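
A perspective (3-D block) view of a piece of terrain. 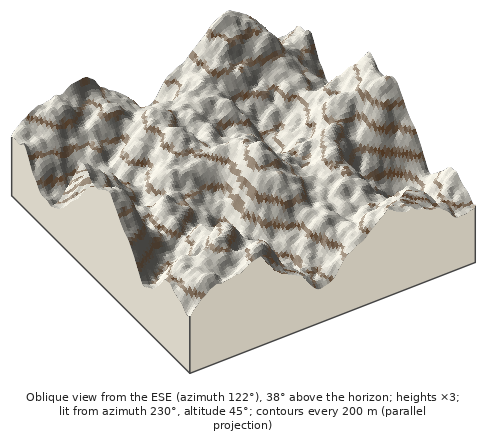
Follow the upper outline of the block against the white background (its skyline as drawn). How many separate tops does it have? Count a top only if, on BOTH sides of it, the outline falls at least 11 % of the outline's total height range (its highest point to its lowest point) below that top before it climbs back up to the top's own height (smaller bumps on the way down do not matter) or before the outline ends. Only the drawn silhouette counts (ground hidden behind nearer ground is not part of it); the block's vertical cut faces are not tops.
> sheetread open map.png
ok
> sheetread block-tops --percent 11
3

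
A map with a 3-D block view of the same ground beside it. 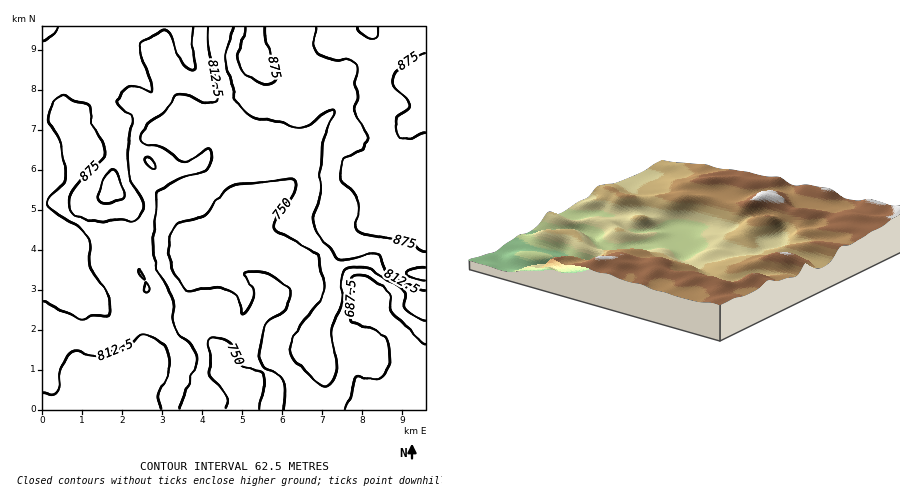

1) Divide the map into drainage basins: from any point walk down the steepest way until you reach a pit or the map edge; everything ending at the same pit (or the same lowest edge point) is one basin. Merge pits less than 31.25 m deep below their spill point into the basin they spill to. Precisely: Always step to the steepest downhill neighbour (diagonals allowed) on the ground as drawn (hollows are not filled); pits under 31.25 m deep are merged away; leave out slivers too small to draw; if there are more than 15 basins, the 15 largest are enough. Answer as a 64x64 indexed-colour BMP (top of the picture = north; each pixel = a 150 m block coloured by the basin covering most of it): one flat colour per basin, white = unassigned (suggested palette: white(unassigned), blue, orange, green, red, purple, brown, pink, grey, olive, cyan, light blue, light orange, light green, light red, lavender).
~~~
<image width="64" height="64" href="data:image/bmp;base64,Qk12CAAAAAAAAHYAAAAoAAAAQAAAAEAAAAABAAQAAAAAAAAIAAATCwAAEwsAABAAAAAAAAAA////ALR3HwAOf/8ALKAsACgn1gC9Z5QAS1aMAMJ34wB/f38AIr28AM++FwDox64AeLv/AIrfmACWmP8A1bDFACIiIiIiIiIiIiIiERERERERERERERERERERERERERERIiIiIiIiIiIiIiIREREREREREREREREREREREREREREiIiIiIiIiIiIiIhERERERERERERERERERERERERERESIiIiIiIiIiIiIiERERERERERERERERERERERERERERIiIiIiIiIiIiIiIhEREREREREREREREREREREREREREiIiIiIiIiIiIiIiERERERERERERERERERERERERERESIiIiIiIiIiIiIiIRERERERERERERERERERERERERERIiIiIiIiIiIiIiIiEREREREREREREREREREREREREREiIiIiIiIiIiIiIiIRERERERERERERERERERERERERESIiIiIiIiIiIiIiIhERERERERERERERERERERERERERIiIiIiIiIiIiIiIhEREREREREREREREREREREREREREiIiIiIiIiIiIiIhERERERERERERERERERERERERERESIiIiIiIiIiIiIhERERERERERERERERERERERERERERIiIiIiIiIiIiIhEREREREREREREREREREREREREREREiIiIiIiIiIiIhERERERERERERERERERERERERERERESIiIiIiIiIiIiERERERERERERERERERERERERERERERIiIiIiIhEiIiEREREREREREREREREREREREREREREREiIiIiIhEREiIRERERERERERERERERERERERERERERESIiIiIhERERIRERERERERERERERERERERERERERERERIiIiIhEREREREREREREREREREREREREREREREREREREiIiIhERERERERERERERERERERERERERERERERERERESIiIhERERERERERERERERERERERERERERERERERERERIiIiERERERERERERERERERERERERERERERERERERERESIiERERERERERERERERERERERERERERERERERERERERERERERERERERERERERERERERERERERERERERERERERERERERERERERERERERERERERERERERERERERERERERERERERERERERERERERERERERERERERERERERERERERERERERERERERERERERERERERERERERERERERERERERERERERERERERERERERERERERERERERERERERERERERERERERERERERERERERERERERERERERERERERERERERERERERERERERERERERERERERERERERERERERERERERERERERERERERERERERERERERERERERERERERERERERERERERERERERERERERERERERERERERERERERERERERERERERERERERERERERERERERERERERERERERERERERERERERERERERERERERERERERERERERERERERERERERERERERERERERERERERERERERERERERERERERERERERERERERERERERERERERERERERERERERERERERERERERERERERERERERERERERERERERERERERERERERERERERERERERERERERERERERERERERERERERERERERERERERERERERERERERERERERERERERERERERERERERERERERERERERERERERERERERERERERERERERERERERERERERERERERERERERERERERERERERERERERERERERERERERERERERERERERERERERERERERERERERERERERERERERERERERERERERERERERERERERERERERERERERERERERERERERERERERERERERERERERERERERERERERERERERERERERERERERERERERERERERERERERERERERERERERERERERERERERERERERERERERERERERERERERERERERERERERERERERERERERERERERERERERERERERERERERERERERERERERERERERERERERERERERERERERERERERERERERERERERERERERERERERERERERERERERERERERERERERERERERERERERERERERERERERERERERERERERERERERERERERERERERERERERERERERERERERERERERERERERERERERERERERERERERERERERERERERERERERERERERERERERERERERERERERERERERERERERERERERERERERERERERERERERERERERERERERERERERERERERERERERERERERERERERERERERERERERERERERERERERERERERERERERERERERERERERERERERERERERERERERERERERERERERERERERERERERERERERERERERERERERERERERERERERERERERERERERERERERERERERERERERERERERERERERERERERERERERERERERERERERERERERERERERERERERERERERERERERERERERERERERERERERERERERERERERERERERERERERERERERERERERERERERERERERERERERERERERERERERERERERERERERERERERERERERERERERERERERERERERERERERERERERERERERERERERERERERERERERERERERER"/>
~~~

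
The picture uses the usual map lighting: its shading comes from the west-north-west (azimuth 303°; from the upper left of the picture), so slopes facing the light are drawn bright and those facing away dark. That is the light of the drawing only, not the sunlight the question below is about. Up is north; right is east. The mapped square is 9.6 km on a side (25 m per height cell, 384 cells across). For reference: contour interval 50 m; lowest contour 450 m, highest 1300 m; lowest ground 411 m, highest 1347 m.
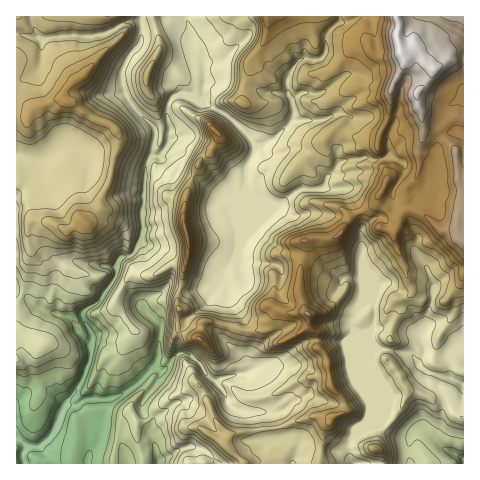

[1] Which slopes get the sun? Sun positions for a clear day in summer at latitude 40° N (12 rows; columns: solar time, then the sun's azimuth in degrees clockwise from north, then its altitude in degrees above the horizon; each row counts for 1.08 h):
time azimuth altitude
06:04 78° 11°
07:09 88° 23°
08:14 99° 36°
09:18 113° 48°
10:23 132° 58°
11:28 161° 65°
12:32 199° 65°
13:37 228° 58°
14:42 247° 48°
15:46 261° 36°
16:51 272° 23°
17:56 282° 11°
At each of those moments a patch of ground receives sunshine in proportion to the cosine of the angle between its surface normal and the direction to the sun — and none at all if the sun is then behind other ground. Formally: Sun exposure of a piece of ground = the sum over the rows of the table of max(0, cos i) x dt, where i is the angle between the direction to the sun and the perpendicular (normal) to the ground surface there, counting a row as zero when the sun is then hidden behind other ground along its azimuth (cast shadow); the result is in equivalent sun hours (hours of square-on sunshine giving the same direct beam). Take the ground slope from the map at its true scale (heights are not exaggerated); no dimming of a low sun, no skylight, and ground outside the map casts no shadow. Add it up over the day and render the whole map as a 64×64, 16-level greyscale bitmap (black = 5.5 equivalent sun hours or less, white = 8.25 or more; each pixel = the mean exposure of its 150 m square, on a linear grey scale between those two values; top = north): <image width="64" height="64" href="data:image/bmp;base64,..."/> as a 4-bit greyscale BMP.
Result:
<image width="64" height="64" href="data:image/bmp;base64,Qk12CAAAAAAAAHYAAAAoAAAAQAAAAEAAAAABAAQAAAAAAAAIAAATCwAAEwsAABAAAAAAAAAAAAAAABEREQAiIiIAMzMzAERERABVVVUAZmZmAHd3dwCIiIgAmZmZAKqqqgC7u7sAzMzMAN3d3QDu7u4A////AJvdzd3dzLzd3bmqebqp3c26zd7u3Ly6vN3d27vMzMt5uXjN3d3cq9zdqd21R4vL26vN3d7du5u83bu3mqu7qK2ty4vd3ey6ze273N28zL3KvN3N3d3N3tu6dCSKrMzO7s7uqL3d7Mrd7Kzcvcy83Mzd3d3d3d7u3JMCR7zMzO7u3u7ZnN3cyt3cvcy93NzNu83u7u3e3uzMzJe9zczN3u7e7tuL3dzKzt3NzIqpmtgREkVpzu7d7Ky8zM3N3Mzu7c7u25nN3Mu+2r3MqHeckleaqIZFjN3duazMy9zdzO3uze7dx3vd24zIveyYmqx2m83d3bhkZVWriazL3czN7dzM3t3byXiHRKmK3siqzHit7u7t3KiJmshIvMu93M7d3Oze3Oyu3dySKaV73uy4ea3cze3d273dxEnMzM3u3N3c7t3e7Znu7uxTqUV77dY4zcy6q93ezNwheszM7surzLnu7u7utr7u7clrZXrcUFmrzNypnO7KtkerzL3cmbyoi+7u7u7Xbu7u3KiGZ5cEzLu8zMuniry3aazLvtqamr3u7u7u7sc83d3MyqlXkxnu7u3MzMuIvNh5rMvOtprO7u3t7u7u2Efd3czMu4YQm93u3MzN3ty7xomsutx5vd3d3d7u7u7YRbzd3cqbggiJy8zd3M3e7d2kebzKVGve3d7d7u7u3LZ1i93dtmZENHt4rN3cp4uruiSKzMy83u3N7t3t3dy6hriszd2jIpmYtmq93dyIuamXabzMu83MzNzt3t3LuqhbrLzN3IIBnXNGrN7u7dlYy9y8zMzIm7vN283u3Lqqqai97u3IMBNsiLze3Jre7tmNtXmszcqs3d3cvu7LupiLx87e7YMTdWyleFMies3e7c3LvMzNyt7u7u7d7sy6vN6ojN7qQ3qWbtgAATV63u7cu4qqy8u7zu7e3u7uzM7u7tpwXeloq5ZYeIiZmIed2nmWM0rNzKuu7u7L3e697u7u7bcH3KuqhTdnrMu7gxSIvMmImd3czJve7smM7s7u7u7u2ECszMyWKqrMzMynI4m7yqvbnMzMp4ztuoru3u7u7u7cgSzdy5c8zNzLvLqXqprLvd2ZrMzKvdy7y87O7u7u7u6lCe7cpmvNzcy7u7q4icvN28rLze3Nzbzsvc7u7u7clBA1u5m6mcvLzLu6qXWqzN3O7au97d3KnN7Mvu7u7LqJqHJYh3iWubu7u7qZnMvN3e7rm83t3YjN3d2d7u7u7tzZhANoh2Snq6q7u5ze3M3u7uqKvO3ae87c3a3u7u3d3cqrgjWYhZeruqu6eIrN7u7u2Zmq3des3tzene7u3M3dy8x1abqmlpq7vLp1ar3u7u7JmarN2sve3O6d7u7u3u3dvJJZyqWViKq8y5hyABWanNl4i93dvM3d3Y3u7t3u7e68gVaqloR4qrzMy4QQAAE0iWZ83N2s3dzdjO3ait3M3NtQWbp3VHmqzMzduXVDRnVLyqWc3M3cq82ZqoeJqrze2VI2qnVnmqvMzd3LrMqru7ze7d3N7tu7vaq7q7mInNu5ZWnLhoirrMzN3czL3u7tppve7c3czczNvMzMypmauYmGWMyXqsy8zM3d3tubpzEEaL7c3t3d273M3d3cu6ncupdmqnarvMzM3d3u7HIAAkVWa9zN3d3Mve3d3d3Mub28yGZ1Qnm97c3d3d7u3dzNzLlVzazu3c3N3d3d3dy7nby4ZoqDbO7u3MzdvO7u7bzd3Kitx87dzM3d3d3d3cysu8h4m6dd7e3dy926zu7d7d3Ll4mojd3cvN3d3d3dzLvMyod1iEnd3N7bvcqc7t7tvN3ZZVmd3c3N3d3d3d3MzNzLlWiHMb7c3uyqupnN7uzcuZp2vc3t3dzu7u3d3c3L3MuaxpmBPd3d3Lu7yazu7N3czLvNzd3cy+7u7t3d3dzdyoi5Z5U37tuay5nNzd7e3d3Mq9297u2Y7u7t7u3u7uypmZqYqFjdYlnN2qu7vO7uzLvL3bzt26vu7u7e7u7u2WiYqJy6ecIBit7uurqZzty7qMvNzN3d3e7u7t7u7uxiN3vIzMt1AAa97u7qmHQ4yqqGq83d3M3u3e7u3d7rcwFXvdne2wAAi83u7tzd7bZ6zbqLzd3czN3d7u7u64UhNnvOyb2QAEu73u7u2s7u3d7u3Ky7zrvczMu83u7ZQ1Znq97KVje6u83czd2qzu3d7L3tvKvNvd3Ny6mby5iZmImb3aupq8yBCLu6mJ2ombzd26q9qs3N3d3Mu6m93d3LqYvam93MvLc1zN7uvO7uy83duWy5nN3dzdzMuqzu3MmZitu73cu8yobO7uyJ7u7du7uqaNy6zd7d3dzLqr3cy5h4u7zNu73LqM7uzLm97t3cvMy2zt3e3e7d3cy5msy8p1NrvNy7vMqnzu3u63l5vd7u7Lu+7u3e7t3d3LqonLvJYhm83Lu9y5WO7u7thXaL3e7tzM7u3M3c3czMy7mIy8uWJczMu83ctQju7uzd7Jvd7tqp3d7MzMzMu7u7qYaMy7lVqqy8zd3aMK7u7u3qrN3dybnM3czMu6msqId3UwO7uoeYvMzd3dykPe7u7uq8zMyqusvLvczN3u7u7d3dtBqqmqrdzd3e3blb7u7u7Mq7y4qZu6vN3L3t3u7u7u3ckmqsvN3e7u7ty4vu7u7u63mrmojMq8y87u3e7u7u7u27vL3N3d7u7u3MnO7u7u7t3sqamdvMzO7u"/>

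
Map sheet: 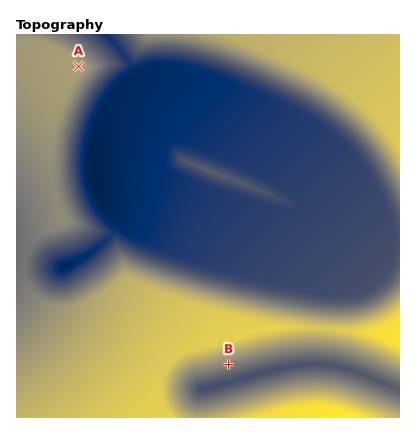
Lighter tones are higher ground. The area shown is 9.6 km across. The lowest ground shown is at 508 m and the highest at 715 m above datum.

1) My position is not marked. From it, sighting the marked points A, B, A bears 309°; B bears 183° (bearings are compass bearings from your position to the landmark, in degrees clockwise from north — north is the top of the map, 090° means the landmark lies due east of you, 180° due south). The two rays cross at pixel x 237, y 195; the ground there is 540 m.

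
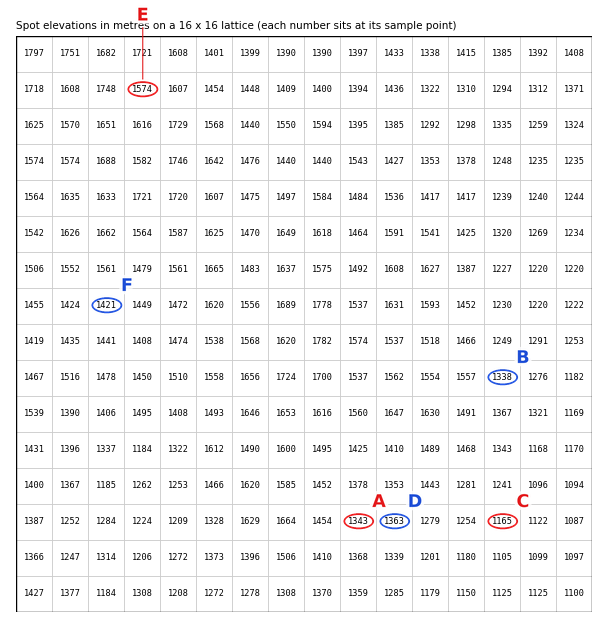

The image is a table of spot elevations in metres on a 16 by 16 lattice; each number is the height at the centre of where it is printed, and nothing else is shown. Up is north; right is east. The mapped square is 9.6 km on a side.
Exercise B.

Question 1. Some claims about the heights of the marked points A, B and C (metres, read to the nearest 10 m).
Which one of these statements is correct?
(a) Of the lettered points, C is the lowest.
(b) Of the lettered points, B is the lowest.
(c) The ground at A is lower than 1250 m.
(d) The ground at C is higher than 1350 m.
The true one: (a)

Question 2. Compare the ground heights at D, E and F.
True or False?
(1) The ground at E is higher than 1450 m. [True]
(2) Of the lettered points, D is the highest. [False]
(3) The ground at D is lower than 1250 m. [False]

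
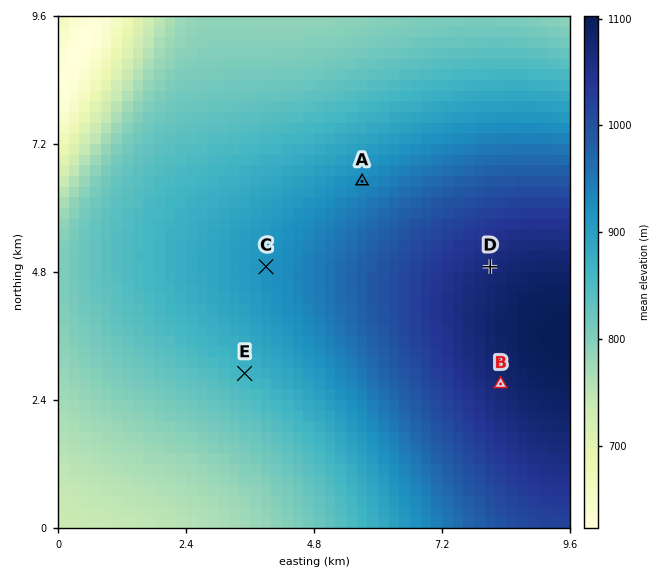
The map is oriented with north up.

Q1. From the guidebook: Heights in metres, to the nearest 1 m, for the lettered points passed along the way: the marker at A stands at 929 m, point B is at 1074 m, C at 917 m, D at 1066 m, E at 863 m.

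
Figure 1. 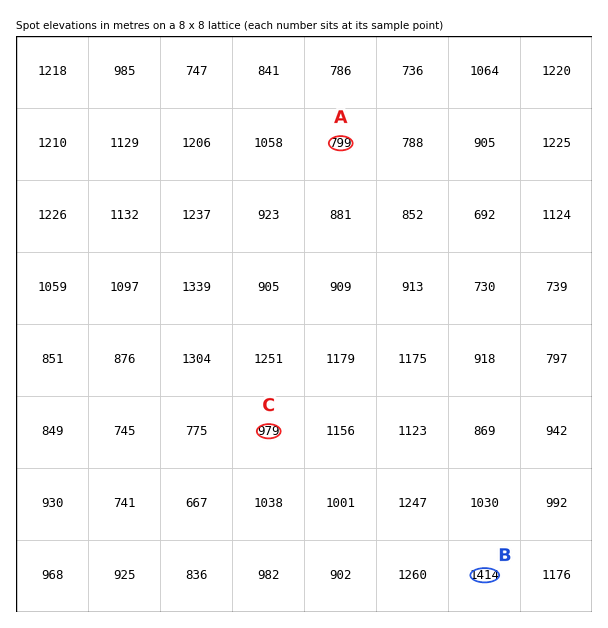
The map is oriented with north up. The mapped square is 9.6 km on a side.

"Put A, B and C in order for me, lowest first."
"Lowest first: A C B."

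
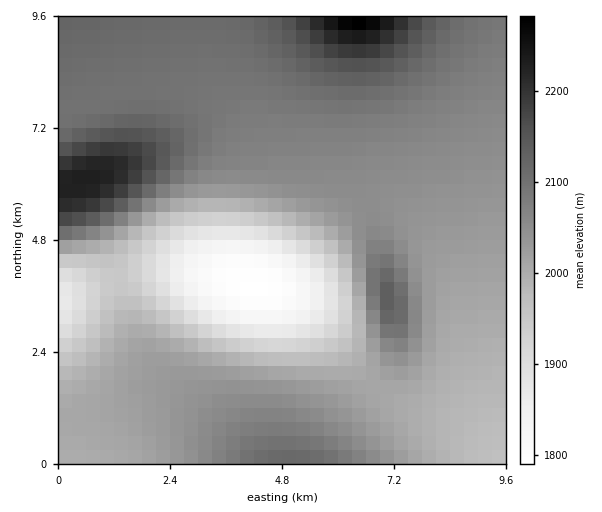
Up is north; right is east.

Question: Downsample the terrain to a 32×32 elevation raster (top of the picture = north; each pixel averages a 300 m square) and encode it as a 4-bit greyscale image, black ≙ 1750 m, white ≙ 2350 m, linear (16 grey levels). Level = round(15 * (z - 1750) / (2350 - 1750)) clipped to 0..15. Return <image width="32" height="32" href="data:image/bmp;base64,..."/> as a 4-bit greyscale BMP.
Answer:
<image width="32" height="32" href="data:image/bmp;base64,Qk12AgAAAAAAAHYAAAAoAAAAIAAAACAAAAABAAQAAAAAAAACAAATCwAAEwsAABAAAAAAAAAAAAAAABEREQAiIiIAMzMzAERERABVVVUAZmZmAHd3dwCIiIgAmZmZAKqqqgC7u7sAzMzMAN3d3QDu7u4A////AGZmZ3d3iImZmZmIh3dmZmVmZnd3d4iImZmIiHd2ZmZmZmd3d3eIiIiIiId3ZmZmZmZ3d3d3iIiIiId3d2ZmZmZmd3d3d3iIiId3d3ZmZmZmZmd3d3d3d3d3d3d3dmZmZmZmd3d3d3d3ZmZmd3dmZmZWZnd3d2ZmZlZmZnd3dmZmVWZnd2ZlVUREVVZ4h3ZmZkRWZmZVRDMzM0RWeZh2ZmY0VWZlRDMiIiI0RomYd2ZmNEVVVDMiERESI0aKmHd3ZjRFVUQyIREREiNWmph3d3dEVVVDIhERESI0V5mHd3d3VVVVQzIhERIjRWeJh3d3d3ZmZUQzIiIjNFVniId3d3eYh3ZUQzMzREVmd4h3d3d3uqmHZlVURVVmd3eHd3d3d7u7qYdmZmZnd3d4h3d3d3fMy7qYh3d3d3eIiId3d3d3zMzLqZiIiIiIiIiIiHd3d7zMy7qZiIiIiIiIiIiIh3eru7uqmYiIiIiIiIiIiIiImaqqqpmYiIiIiIiIiIiIiJmZmZmZmIiIiIiIiIiIiIiZmZmZmZiIiIiZmZiIiIiImZmZmZmZmZmZmZmZmYiIiJmZmZmZmZmZmZmqmZmYiIiZmZmZmZmZmZmqqqqpmYiImZmZmZmZmZmqq7u7qpmYiJmZmZmZmZmZqrzMy7qpmYiZmZmZmZmZmqvM3dy6qZmY"/>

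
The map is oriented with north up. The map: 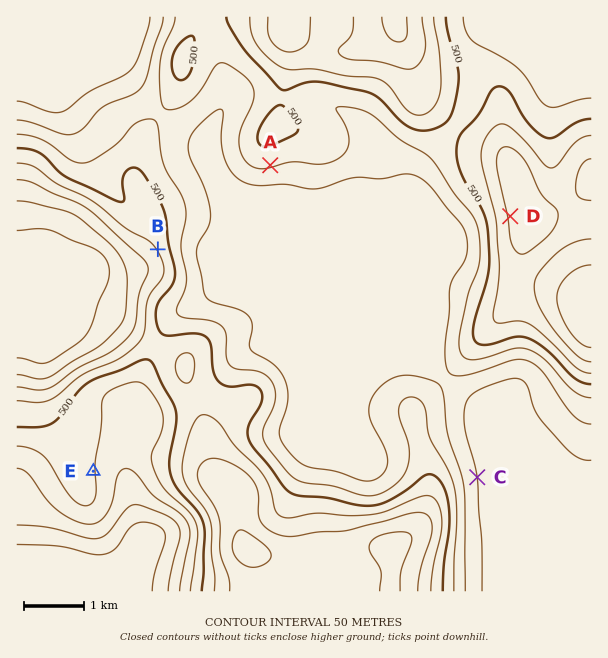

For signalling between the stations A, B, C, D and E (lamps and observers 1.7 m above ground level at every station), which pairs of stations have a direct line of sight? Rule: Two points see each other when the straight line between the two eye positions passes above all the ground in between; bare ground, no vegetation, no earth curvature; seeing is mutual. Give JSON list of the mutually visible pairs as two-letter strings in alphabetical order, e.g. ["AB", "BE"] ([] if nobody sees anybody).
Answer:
["AB", "AD", "BD"]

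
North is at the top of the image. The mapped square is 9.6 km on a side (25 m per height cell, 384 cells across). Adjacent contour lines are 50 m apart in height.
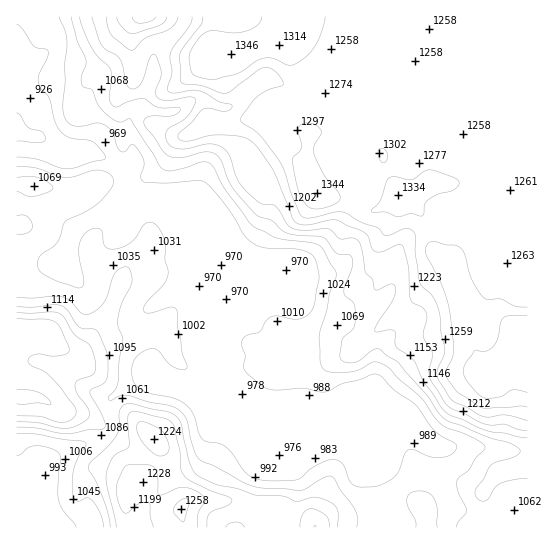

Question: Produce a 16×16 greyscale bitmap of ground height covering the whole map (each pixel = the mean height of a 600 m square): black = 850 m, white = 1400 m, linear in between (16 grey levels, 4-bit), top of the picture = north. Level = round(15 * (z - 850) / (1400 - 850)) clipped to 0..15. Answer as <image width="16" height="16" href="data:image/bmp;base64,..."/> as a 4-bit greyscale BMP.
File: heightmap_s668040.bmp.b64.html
<image width="16" height="16" href="data:image/bmp;base64,Qk32AAAAAAAAAHYAAAAoAAAAEAAAABAAAAABAAQAAAAAAIAAAAATCwAAEwsAABAAAAAAAAAAAAAAABEREQAiIiIAMzMzAERERABVVVUAZmZmAHd3dwCIiIgAmZmZAKqqqgC7u7sAzMzMAN3d3QDu7u4A////AERpqod4ZUVmRXqYZUVERXdFaKZDNEREZ5l4hUM0REerqXVENFVEfO6phUQ0Vnec7phlRDRFeJzeVVVDMzR4rMxERUM0RXm8y1REQ0aJq8y7VVNEWK3M3MsyNGZ5zMzMuxNFeavMu7u7JGeJq8y7u7s0aZzcy7u7uzSLq8zcu7u7"/>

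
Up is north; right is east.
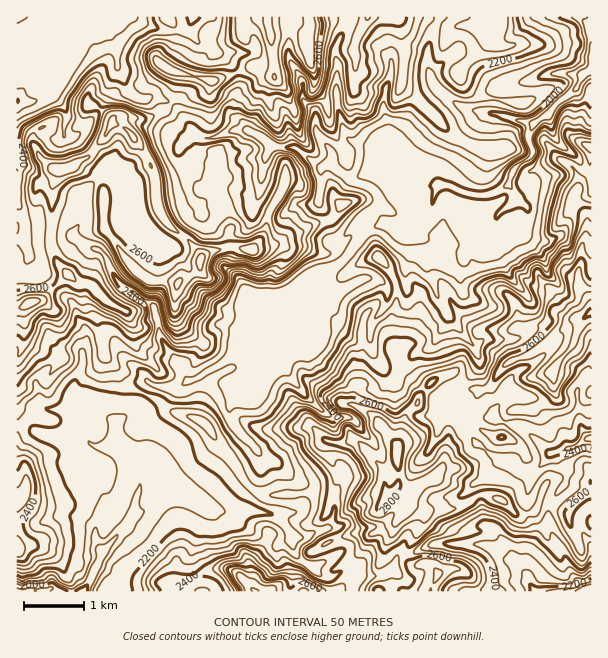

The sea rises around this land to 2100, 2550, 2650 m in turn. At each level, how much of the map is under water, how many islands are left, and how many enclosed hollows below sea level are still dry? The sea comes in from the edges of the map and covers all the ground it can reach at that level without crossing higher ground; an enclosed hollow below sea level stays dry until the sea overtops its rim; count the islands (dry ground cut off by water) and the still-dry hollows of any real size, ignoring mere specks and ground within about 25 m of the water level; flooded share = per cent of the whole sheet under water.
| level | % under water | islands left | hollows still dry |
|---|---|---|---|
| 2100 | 14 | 0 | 0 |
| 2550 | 79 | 1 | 0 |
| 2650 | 92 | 4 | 0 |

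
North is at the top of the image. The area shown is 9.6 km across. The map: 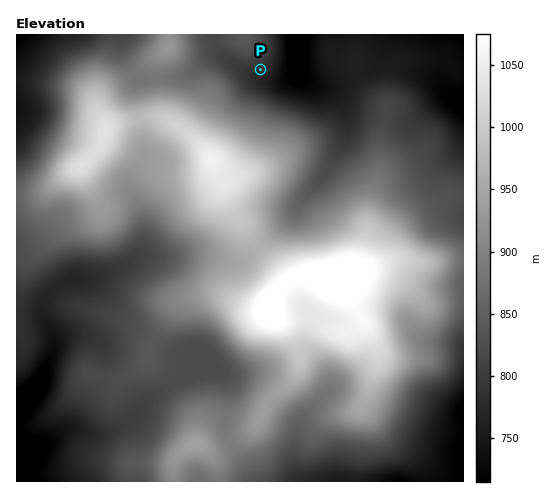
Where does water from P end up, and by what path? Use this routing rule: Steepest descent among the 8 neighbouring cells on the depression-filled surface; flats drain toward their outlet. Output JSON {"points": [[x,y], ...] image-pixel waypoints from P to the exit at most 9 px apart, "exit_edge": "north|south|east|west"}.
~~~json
{"points": [[260, 70], [270, 79], [279, 79], [288, 79], [297, 70], [298, 60], [298, 51], [298, 42], [298, 35]], "exit_edge": "north"}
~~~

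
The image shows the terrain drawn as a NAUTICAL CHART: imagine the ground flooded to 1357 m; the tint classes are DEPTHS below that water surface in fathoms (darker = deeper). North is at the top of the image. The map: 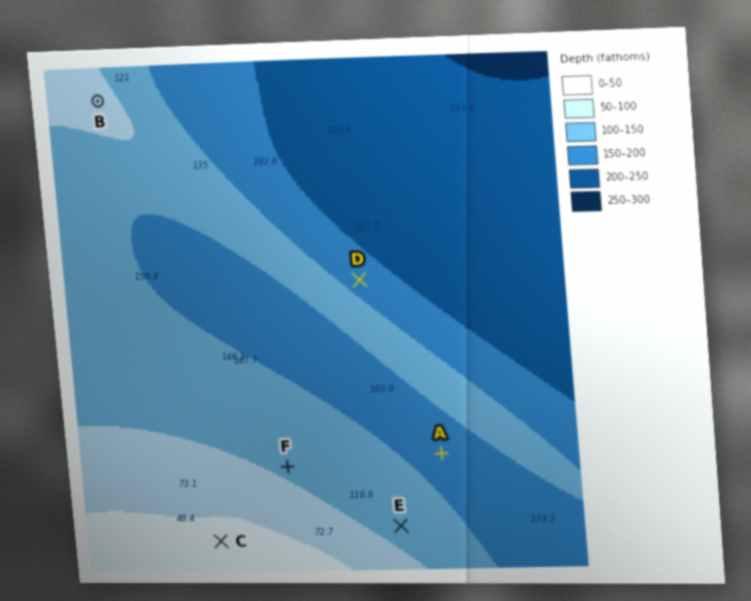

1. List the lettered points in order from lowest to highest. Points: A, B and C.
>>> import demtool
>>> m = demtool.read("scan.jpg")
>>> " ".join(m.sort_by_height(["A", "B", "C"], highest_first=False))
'A B C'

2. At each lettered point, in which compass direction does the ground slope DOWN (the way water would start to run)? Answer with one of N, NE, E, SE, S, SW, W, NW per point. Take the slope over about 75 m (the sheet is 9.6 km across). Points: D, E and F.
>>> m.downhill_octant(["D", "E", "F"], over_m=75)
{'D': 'NE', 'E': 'NE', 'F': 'NE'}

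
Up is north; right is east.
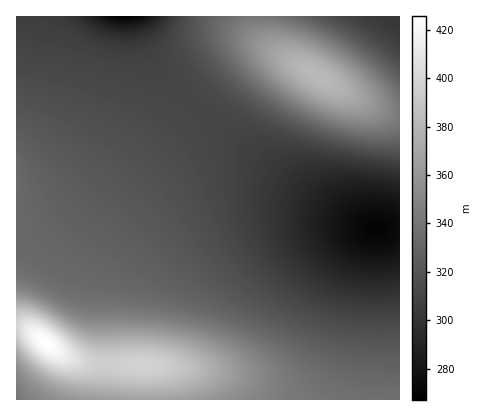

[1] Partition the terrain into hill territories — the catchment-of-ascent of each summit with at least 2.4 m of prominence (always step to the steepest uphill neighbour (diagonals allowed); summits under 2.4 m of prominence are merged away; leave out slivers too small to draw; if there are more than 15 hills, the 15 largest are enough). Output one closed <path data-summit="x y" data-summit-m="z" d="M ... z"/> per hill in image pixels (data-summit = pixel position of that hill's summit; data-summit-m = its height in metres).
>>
<path data-summit="140 366" data-summit-m="398" d="M248 180l-30 1-14 4-24 11-18 13-19 19-25 32-8 16-5 22 0 80-2 22 297 0 0-172-26 3-82-38-24-9z"/><path data-summit="46 344" data-summit-m="426" d="M136 16l-120 0 0 384 87 0 2-22 0-80 7-26 14-24 17-20 25-23 20-13 30-11 36 0 38 12 60 29 2 0-66-44-62-47-38-34-34-37-10-20z"/><path data-summit="316 76" data-summit-m="382" d="M400 16l-263 2 11 32 8 14 44 44 46 39 62 46 44 28 22 10 4 0 22-3z"/>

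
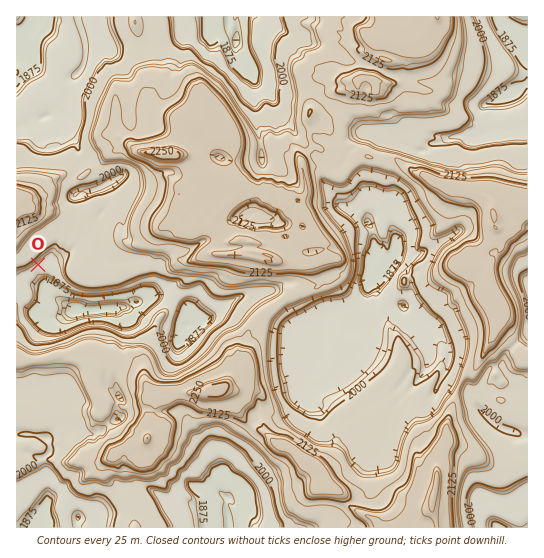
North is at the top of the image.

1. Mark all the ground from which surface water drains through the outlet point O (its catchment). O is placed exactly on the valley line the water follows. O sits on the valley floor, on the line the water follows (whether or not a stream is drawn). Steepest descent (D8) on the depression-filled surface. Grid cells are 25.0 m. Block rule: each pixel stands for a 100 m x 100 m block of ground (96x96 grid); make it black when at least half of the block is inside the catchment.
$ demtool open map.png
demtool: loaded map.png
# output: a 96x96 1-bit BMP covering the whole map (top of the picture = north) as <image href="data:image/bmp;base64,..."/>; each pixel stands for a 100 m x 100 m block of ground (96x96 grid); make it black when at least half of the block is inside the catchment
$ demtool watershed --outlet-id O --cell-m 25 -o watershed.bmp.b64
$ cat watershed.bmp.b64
<image width="96" height="96" href="data:image/bmp;base64,Qk2+BAAAAAAAAD4AAAAoAAAAYAAAAGAAAAABAAEAAAAAAIAEAAATCwAAEwsAAAIAAAAAAAAA////AAAAAAAAAAAAAAAAAAAAAAAAAAAAAAAAAAAAAAAAAAAAAAAAAAAAAAAAAAAAAAAAAAAAAAAAAAAAAAAAAAAAAAAAAAAAAAAAAAAAAAAAAAAAAAAAAAAAAAAAAAAAAAAAAAAAAAAAAAAAAAAAAAAAAAAAAAAAAAAAAAAAAAAAAAAAAAAAAAAAAAAAAAAAAAAAAAAAAAAAAAAAAAAAAAAAAAAAAAAAAAAAAAAAAAAAAAAAAAAAAAAAAAAAAAAAAAAAAAAAAAAAAAAAAAAAAAAAAAAAAAAAAAAAAAAAAAAAAAAAAAAAAAAAAAAAAAAAAAAAAAAAAAAAAAAAAAAAAAAAAAAAAAAAAAAAAAAAAAAAAAAAAAAAAAAAAAAAAAAAAAAAAAAAAAAAAAAAAAAAAAAAAAAAAAAAAAAAAAAAAAAAAAAAAAAAAAAAAAAAAAAAAAAAAAAAAAAAAAAAAAAAAAAAAAAAAAAAAAAAAAAAAAAAAAAAAAAAAAAAAAAAAAAAAAAAAAAAAAAAAAAAAAAAAAAAAAAAAAAAAAAAAAAAAAAAAAAAAAAAAAAAAAAAAAAAAAAAAAAAAAAAAAAAAAAAAAAAAAAAAAAAAAAAAAAAAAAAAAAAAAAAAAAAAAAAAAAAAAAAAAAAAAAAAAAAAAAAAAAAAAAAAAAAAAAAAAAAAAAAAAAAAAAAAAAAAAAAAAAAAAAAAAAAAAAAAAAAAAAAAAAAAAAAAAAAAAAAAAAAAAAAAAAAAAAAAAAAAAAAAAAAAAAAAAAAAAAAAGAAAAAAAAAAAAAP/f+AAAAAAAAAAAAf///AAAAAAAAAAAAf///AAAAAAAAAAAAP///AAAAAAAAAAAAP///AAAAAAAAAAAAP///AAAAAAAAAAAAP///gAAAAAAAAAAAP///xgAAAAAAAAAAf////wAAAAAAAAAAf////4AAAAAAAAAA/////8AAAAAAAAAAf////8AAAAAAAAAAP////+AAAAAAAAAAH////+AAAAAAAAAAD////8AAAAAAAAAAB////4AAAAAAAAAAAH///4AAAAAAAAAAAB///+AAAAAAAAAAAAf//8AAAAAAAAAAAAP//wAAAAAAAAAAAAH//gAAAAAAAAAAAAD8AAAAAAAAAAAAAAAAAAAAAAAAAAAAAAAAAAAAAAAAAAAAAAAAAAAAAAAAAAAAAAAAAAAAAAAAAAAAAAAAAAAAAAAAAAAAAAAAAAAAAAAAAAAAAAAAAAAAAAAAAAAAAAAAAAAAAAAAAAAAAAAAAAAAAAAAAAAAAAAAAAAAAAAAAAAAAAAAAAAAAAAAAAAAAAAAAAAAAAAAAAAAAAAAAAAAAAAAAAAAAAAAAAAAAAAAAAAAAAAAAAAAAAAAAAAAAAAAAAAAAAAAAAAAAAAAAAAAAAAAAAAAAAAAAAAAAAAAAAAAAAAAAAAAAAAAAAAAAAAAAAAAAAAAAAAAAAAAAAAAAAAAAAAAAAAAAAAAAAAAAAAAAAAAAAAAAAAAAAAAAAAAAAAAAAAAAAAAAAAAAAAAAAAAAAAA="/>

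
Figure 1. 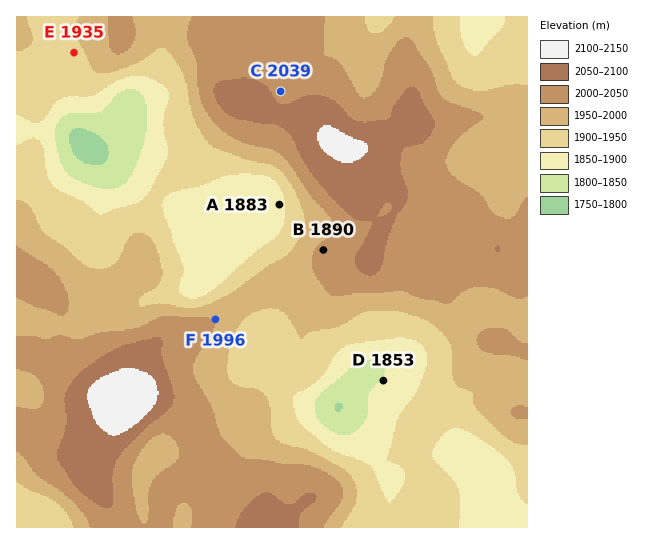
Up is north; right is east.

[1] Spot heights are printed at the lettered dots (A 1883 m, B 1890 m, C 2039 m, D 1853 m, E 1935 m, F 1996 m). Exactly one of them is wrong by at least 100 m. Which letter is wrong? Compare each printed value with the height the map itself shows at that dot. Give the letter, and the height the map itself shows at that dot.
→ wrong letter B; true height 2015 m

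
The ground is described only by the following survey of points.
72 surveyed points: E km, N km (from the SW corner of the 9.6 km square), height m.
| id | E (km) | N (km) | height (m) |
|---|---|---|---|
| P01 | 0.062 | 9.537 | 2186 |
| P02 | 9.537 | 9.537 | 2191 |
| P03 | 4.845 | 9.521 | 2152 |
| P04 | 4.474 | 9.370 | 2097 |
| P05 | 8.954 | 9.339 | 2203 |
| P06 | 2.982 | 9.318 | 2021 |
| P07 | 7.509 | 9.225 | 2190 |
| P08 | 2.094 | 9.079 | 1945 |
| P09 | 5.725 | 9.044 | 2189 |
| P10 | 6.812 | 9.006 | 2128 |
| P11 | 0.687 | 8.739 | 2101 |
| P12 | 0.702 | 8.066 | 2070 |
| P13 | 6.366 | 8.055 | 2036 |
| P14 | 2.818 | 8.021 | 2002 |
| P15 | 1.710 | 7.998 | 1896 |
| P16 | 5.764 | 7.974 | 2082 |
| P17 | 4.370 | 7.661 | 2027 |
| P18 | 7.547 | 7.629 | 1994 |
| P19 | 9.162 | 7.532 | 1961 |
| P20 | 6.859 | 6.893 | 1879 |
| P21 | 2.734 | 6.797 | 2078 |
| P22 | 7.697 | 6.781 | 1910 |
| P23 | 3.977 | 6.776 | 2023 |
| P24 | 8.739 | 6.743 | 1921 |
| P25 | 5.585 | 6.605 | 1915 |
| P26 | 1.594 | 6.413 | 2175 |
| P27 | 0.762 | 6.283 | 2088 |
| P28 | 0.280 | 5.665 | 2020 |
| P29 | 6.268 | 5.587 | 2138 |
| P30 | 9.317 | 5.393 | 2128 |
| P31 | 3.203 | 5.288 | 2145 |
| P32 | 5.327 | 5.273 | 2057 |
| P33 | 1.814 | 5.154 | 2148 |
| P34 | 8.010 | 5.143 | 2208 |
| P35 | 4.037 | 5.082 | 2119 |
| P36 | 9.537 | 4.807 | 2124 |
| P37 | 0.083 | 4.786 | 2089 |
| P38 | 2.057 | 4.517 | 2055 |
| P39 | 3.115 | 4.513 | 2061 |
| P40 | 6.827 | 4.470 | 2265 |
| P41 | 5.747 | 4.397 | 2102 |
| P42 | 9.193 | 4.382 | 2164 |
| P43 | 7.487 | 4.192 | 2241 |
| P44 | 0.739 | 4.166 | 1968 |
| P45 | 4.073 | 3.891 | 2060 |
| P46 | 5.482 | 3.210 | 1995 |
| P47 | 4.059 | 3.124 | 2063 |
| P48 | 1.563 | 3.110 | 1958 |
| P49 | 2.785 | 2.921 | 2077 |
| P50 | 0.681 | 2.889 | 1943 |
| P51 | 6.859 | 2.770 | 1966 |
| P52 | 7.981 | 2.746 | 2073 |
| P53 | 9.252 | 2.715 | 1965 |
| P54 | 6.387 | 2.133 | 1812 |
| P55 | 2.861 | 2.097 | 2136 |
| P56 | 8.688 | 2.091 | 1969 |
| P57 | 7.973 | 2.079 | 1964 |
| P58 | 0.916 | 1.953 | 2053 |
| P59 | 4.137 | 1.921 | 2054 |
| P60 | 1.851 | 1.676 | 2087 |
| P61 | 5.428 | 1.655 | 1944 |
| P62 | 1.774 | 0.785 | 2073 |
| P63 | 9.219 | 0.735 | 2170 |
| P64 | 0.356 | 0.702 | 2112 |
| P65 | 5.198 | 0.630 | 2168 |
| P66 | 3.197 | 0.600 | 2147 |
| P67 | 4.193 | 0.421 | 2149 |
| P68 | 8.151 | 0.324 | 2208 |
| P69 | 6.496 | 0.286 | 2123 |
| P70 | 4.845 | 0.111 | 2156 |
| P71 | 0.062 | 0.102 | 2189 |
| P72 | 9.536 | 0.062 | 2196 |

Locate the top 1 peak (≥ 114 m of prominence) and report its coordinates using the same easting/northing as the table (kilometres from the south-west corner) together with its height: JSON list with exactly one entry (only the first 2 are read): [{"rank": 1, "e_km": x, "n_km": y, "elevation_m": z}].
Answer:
[{"rank": 1, "e_km": 7.04, "n_km": 4.44, "elevation_m": 2272}]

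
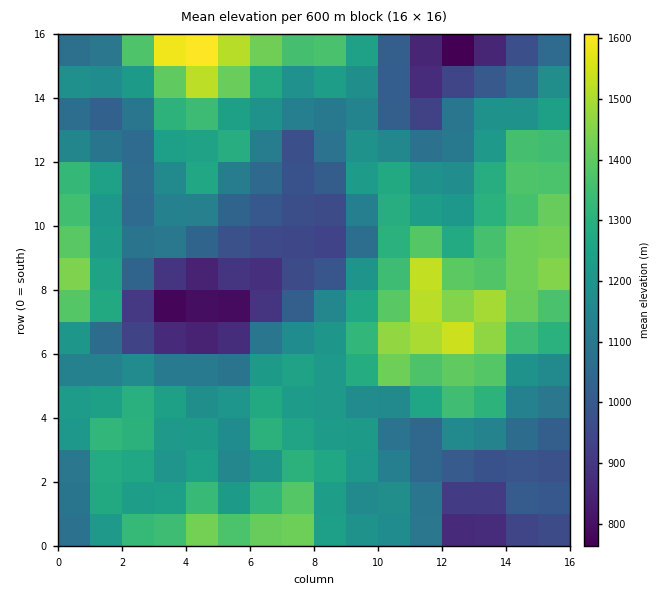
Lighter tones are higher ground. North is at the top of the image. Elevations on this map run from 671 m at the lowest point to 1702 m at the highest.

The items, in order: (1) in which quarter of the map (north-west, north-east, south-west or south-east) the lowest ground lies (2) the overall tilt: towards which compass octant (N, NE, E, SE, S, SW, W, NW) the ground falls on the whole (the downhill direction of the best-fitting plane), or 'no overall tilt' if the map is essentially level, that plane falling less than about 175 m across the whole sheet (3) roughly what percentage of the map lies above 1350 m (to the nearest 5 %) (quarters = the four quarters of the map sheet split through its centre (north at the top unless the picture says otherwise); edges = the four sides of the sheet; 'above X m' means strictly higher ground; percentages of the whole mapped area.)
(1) Look to the north-east quarter for the lowest ground.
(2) There is no overall tilt: the best-fitting plane is nearly level.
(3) About 20 % of the map lies above 1350 m.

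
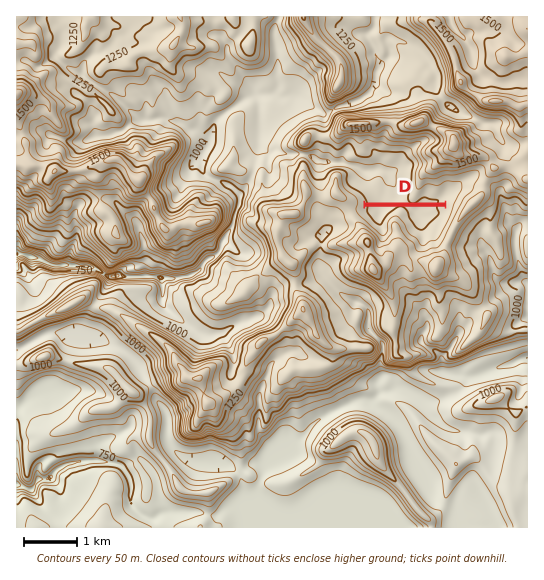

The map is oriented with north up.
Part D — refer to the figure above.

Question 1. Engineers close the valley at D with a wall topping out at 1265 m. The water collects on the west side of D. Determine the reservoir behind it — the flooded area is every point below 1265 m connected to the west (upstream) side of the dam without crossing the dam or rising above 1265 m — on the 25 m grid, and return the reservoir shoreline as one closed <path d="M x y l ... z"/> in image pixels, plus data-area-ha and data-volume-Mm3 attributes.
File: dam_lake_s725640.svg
<path d="M443 207l-78 0-1 6 18 18 2-2 1-10 10-8 7-2 3 5 0 4 4 4 3 7 7 6 4 1 21-18 1-9-2-2z" data-area-ha="46" data-volume-Mm3="9.29"/>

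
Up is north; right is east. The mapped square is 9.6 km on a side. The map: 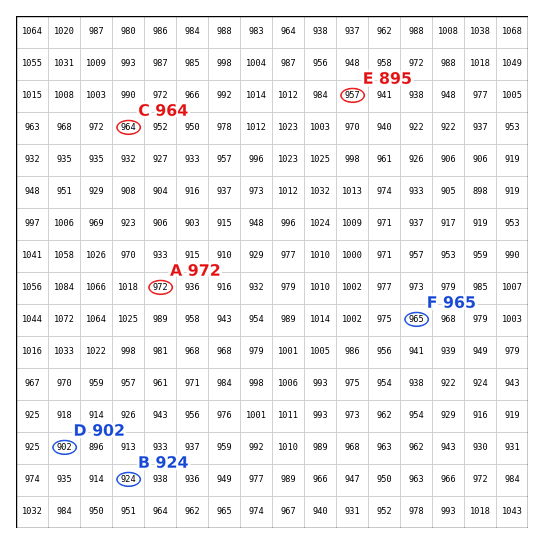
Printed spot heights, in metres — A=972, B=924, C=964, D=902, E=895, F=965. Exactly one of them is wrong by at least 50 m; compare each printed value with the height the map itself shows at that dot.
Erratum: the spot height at E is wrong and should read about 957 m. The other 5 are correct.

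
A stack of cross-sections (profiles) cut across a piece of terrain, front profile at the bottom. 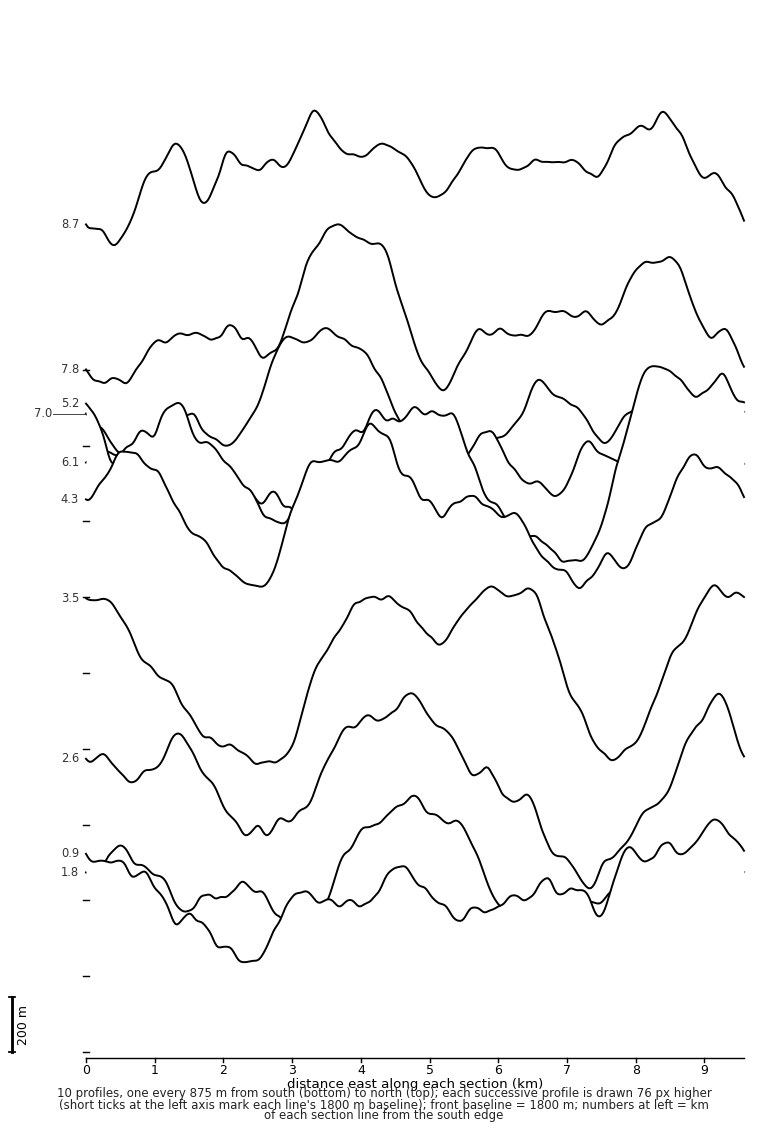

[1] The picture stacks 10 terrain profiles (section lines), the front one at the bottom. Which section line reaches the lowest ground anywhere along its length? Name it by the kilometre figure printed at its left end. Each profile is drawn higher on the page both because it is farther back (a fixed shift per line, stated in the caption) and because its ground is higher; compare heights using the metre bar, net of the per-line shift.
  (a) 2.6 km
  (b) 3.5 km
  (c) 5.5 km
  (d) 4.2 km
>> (a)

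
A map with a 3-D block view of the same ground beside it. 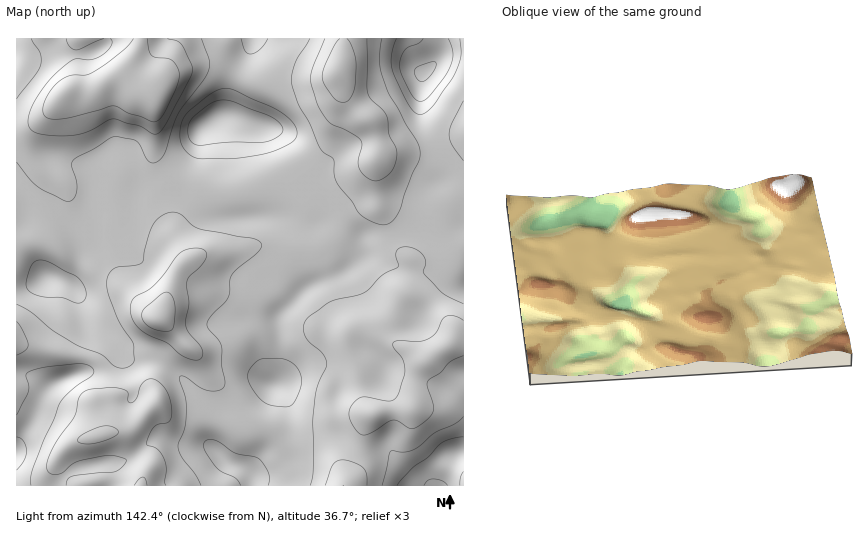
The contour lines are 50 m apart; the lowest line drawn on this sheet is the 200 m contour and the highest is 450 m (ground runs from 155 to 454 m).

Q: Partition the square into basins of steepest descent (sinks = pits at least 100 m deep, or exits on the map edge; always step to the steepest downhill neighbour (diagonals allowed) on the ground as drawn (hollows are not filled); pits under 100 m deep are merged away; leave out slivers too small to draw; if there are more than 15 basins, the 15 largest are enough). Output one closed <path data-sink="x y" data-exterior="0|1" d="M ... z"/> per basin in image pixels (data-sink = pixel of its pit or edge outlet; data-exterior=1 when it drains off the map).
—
<path data-sink="158 319" data-exterior="0" d="M199 136l-6 15-13 15-13 10-26 10-10 16-39-1-1 28-3 6-12 15-3 21-7 11-21-5-12 7-17 3 1 199 236-1 0-8-7-7-18-7-15-16 10-33 4-4 5 0 12-4 30-22 4-19-1-45 3-5 27-27 40-18 13-10 5-9-1-14-9-8-20-9-26 4-29-8-48 3-17 0-8-3-21-22 0-13 11-26z"/><path data-sink="146 93" data-exterior="0" d="M252 38l-236 1 1 247 12-1 16-8 21 5 7-11 3-21 12-15 3-6 1-28 39 1 10-16 26-10 15-12 11-13 7-17-3 21-11 26 0 13 17 20 12 5 17 0 41-3 8-5 5-13 0-17-12-25-10-28-23-8-20-3 6-7 5-24 17-35z"/><path data-sink="343 485" data-exterior="1" d="M463 225l-31 8-26-3-29 10-13-1 1 12-5 9-13 10-40 18-27 27-3 5 1 45-5 20 10 8 5 10 2 24-7 16-9 9-9 5-13 14 1 15 187-1 11-25 5-6 8-1z"/><path data-sink="339 70" data-exterior="0" d="M437 38l-184 1-4 12-17 35-5 24-6 7 20 3 23 8 10 28 10 21 3 12-4 18-9 9 35 8 26-4 20 9 12 11 10 0 29-10 26 3 32-9-1-9-26-32 1-17-17-49 1-42 15-15 1-13z"/>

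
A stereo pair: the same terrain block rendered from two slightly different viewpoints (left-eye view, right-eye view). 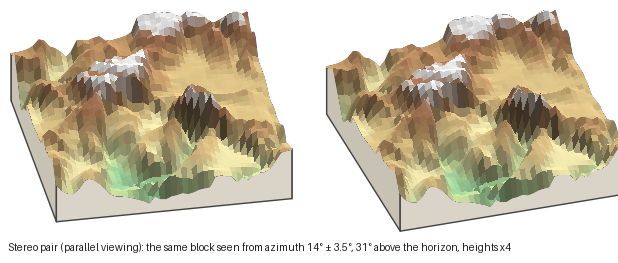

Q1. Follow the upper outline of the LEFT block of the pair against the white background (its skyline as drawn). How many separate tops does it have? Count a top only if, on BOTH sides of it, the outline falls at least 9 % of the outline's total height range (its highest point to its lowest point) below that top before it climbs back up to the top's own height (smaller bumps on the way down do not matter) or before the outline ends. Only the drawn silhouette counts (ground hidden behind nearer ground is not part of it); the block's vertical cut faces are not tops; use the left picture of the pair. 3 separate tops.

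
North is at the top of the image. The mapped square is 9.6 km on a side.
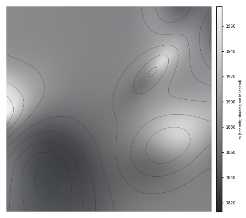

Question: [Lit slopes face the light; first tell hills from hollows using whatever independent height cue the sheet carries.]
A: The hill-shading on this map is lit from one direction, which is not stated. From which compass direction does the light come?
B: NE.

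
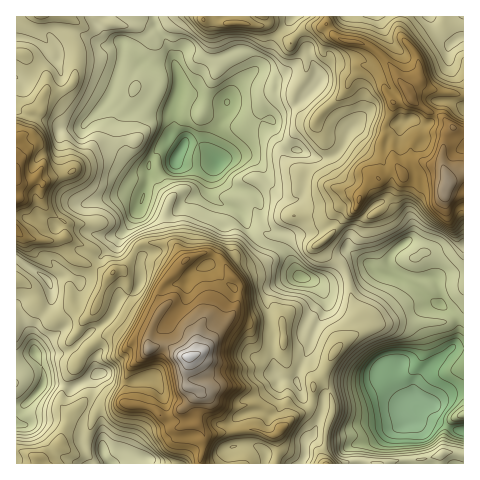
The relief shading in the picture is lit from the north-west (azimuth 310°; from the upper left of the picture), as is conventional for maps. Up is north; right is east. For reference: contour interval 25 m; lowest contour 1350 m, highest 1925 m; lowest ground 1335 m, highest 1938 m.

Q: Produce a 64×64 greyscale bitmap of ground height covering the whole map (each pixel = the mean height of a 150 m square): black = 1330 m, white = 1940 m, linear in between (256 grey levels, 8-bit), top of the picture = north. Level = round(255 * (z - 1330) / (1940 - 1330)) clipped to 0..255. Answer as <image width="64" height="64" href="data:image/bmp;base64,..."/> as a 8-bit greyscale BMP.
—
<image width="64" height="64" href="data:image/bmp;base64,Qk02FAAAAAAAADYEAAAoAAAAQAAAAEAAAAABAAgAAAAAAAAQAAATCwAAEwsAAAABAAAAAAAAAAAAAAEBAQACAgIAAwMDAAQEBAAFBQUABgYGAAcHBwAICAgACQkJAAoKCgALCwsADAwMAA0NDQAODg4ADw8PABAQEAAREREAEhISABMTEwAUFBQAFRUVABYWFgAXFxcAGBgYABkZGQAaGhoAGxsbABwcHAAdHR0AHh4eAB8fHwAgICAAISEhACIiIgAjIyMAJCQkACUlJQAmJiYAJycnACgoKAApKSkAKioqACsrKwAsLCwALS0tAC4uLgAvLy8AMDAwADExMQAyMjIAMzMzADQ0NAA1NTUANjY2ADc3NwA4ODgAOTk5ADo6OgA7OzsAPDw8AD09PQA+Pj4APz8/AEBAQABBQUEAQkJCAENDQwBEREQARUVFAEZGRgBHR0cASEhIAElJSQBKSkoAS0tLAExMTABNTU0ATk5OAE9PTwBQUFAAUVFRAFJSUgBTU1MAVFRUAFVVVQBWVlYAV1dXAFhYWABZWVkAWlpaAFtbWwBcXFwAXV1dAF5eXgBfX18AYGBgAGFhYQBiYmIAY2NjAGRkZABlZWUAZmZmAGdnZwBoaGgAaWlpAGpqagBra2sAbGxsAG1tbQBubm4Ab29vAHBwcABxcXEAcnJyAHNzcwB0dHQAdXV1AHZ2dgB3d3cAeHh4AHl5eQB6enoAe3t7AHx8fAB9fX0Afn5+AH9/fwCAgIAAgYGBAIKCggCDg4MAhISEAIWFhQCGhoYAh4eHAIiIiACJiYkAioqKAIuLiwCMjIwAjY2NAI6OjgCPj48AkJCQAJGRkQCSkpIAk5OTAJSUlACVlZUAlpaWAJeXlwCYmJgAmZmZAJqamgCbm5sAnJycAJ2dnQCenp4An5+fAKCgoAChoaEAoqKiAKOjowCkpKQApaWlAKampgCnp6cAqKioAKmpqQCqqqoAq6urAKysrACtra0Arq6uAK+vrwCwsLAAsbGxALKysgCzs7MAtLS0ALW1tQC2trYAt7e3ALi4uAC5ubkAurq6ALu7uwC8vLwAvb29AL6+vgC/v78AwMDAAMHBwQDCwsIAw8PDAMTExADFxcUAxsbGAMfHxwDIyMgAycnJAMrKygDLy8sAzMzMAM3NzQDOzs4Az8/PANDQ0ADR0dEA0tLSANPT0wDU1NQA1dXVANbW1gDX19cA2NjYANnZ2QDa2toA29vbANzc3ADd3d0A3t7eAN/f3wDg4OAA4eHhAOLi4gDj4+MA5OTkAOXl5QDm5uYA5+fnAOjo6ADp6ekA6urqAOvr6wDs7OwA7e3tAO7u7gDv7+8A8PDwAPHx8QDy8vIA8/PzAPT09AD19fUA9vb2APf39wD4+PgA+fn5APr6+gD7+/sA/Pz8AP39/QD+/v4A////AISLk5SRjYeAenRwalpVW19gYWBjcICLkZywuaiYkY6QkI6Ig4iKfXVvcIGRlIFrZGNjY2NhXltZWltbWltWUVOFjJGRjYmHhYB3c2RWXF9fYGFibIGXo6eqs7yslIuIiYuKhoGGjYd9cm17hYFrVE5QT0pGQ0RGSEtOU1hfXlpagH+AhIeKi4d8dHNiWF9hYmVqcoCXq7O1tri9tJmLh4aHh4SEjJCLgHNud3x6ZE1APDo1LyknKCorLjVDU1VRTGxrbnZ/h4qDeHV1Z15laWxwdn+QpbW7u7u9wr6rm5KOjY2Ol5+ek4FybnB3emNPQz04MSYcFhQUFBMXJz1ANi1UVFpndH6EgHl3eXBnbnV5fIGMmqy6wMHAwMS/sqejoaCgoqSmqaGKd3BvdntmTkQ9NiwfEwwJCAgJDBUnLCAZRkdNW2t2f4F8eHx4cXqEio2QlqCxvcPGx8nHuKiin6CioqGdnqinmIJ3cnV9b1RDOTEnGxEKBQMDBQgPGSQkIEdKTlhoc3yAfXp8fXuIlZqdnqKtv8DCx8fIxbmvqZ+YmZubl5WanZyNf3h1fHhgSTswJhoQCAQDAwQHDBQlNTpISk9ZaHV8f398fH+Bk6WusrK1vMG8xtHPy8rIw7anm5aUk5STkZKSjIR9dnp8aE89MSUYDgcEAwQFBgcMGy07SEZKVWV1e3t+fnt+hJeyvr++vLq1ssHP1dbX2NPErp+bmZeUkI2OioF+f3d5e2hPPS8iFg0HBAQEBAQDBxEeLFBIRExdb3dzdnt6e4KQrLe3tbKwqqy8ztvi4+HZybWjmpaTjoiDhoJ3eoF5eXhiSzkrHRQOCQYEBAMDBgoRGSNYUUdCT2NwbGxydXV9hpyrrKyrqKSqwNvl5uXj3dTFtKaakoh/enx6cnuFfXtzXEY1JRkSDwwJBwUFCg0RFRohW1dPREhba25qamttc3uQpKGgoJ+hrcbf5uTh39vWybell4yCeXR3c3F9hoF8b1lEMiEVERAODQwKDBEUGBsfJFtYUkhJXG93d29oZGZwi6SkoJ6eorHL4ebj4N3Yz7+rmYyDe3V0dnRzfICBfnBaRjMgExAQDw8QEREUGB0iJilZVlBJTGBzfIF6bWZncYmmsq6opKe30Obu7Ofh2My9qZiMg3x2d3p4dHh6f4F2YUw5JBQPDw8PEBUXFhgdJCksWVNLR1Jkc3yDgHVweIWVp7vDwLi2w9ru+Pbv6N3PvKSTiIN/ent+enV0dn2EgG5ZRzMdEhAPDg4VGxoYGiAmLFdNQ0ZVZXB4f4F9d3+PoKq3ytfTzNLk9fz79uzdyrOcjYaEgH1/gXt1cXN7hId9alhHMh8VEhETGR8hHhscIShaTkRLWWhzeHqAg35+i6Czusne39jY3+jw9fTv38u2oJGLiIJ+goV7c29wd4GHhXpqXE08LiYjJCcqKigjHh0kY1ZOVmJsdn18e4GDhIyZrb/H2dnW1tfb5Ozr6ODPvKqZk46DfoSIe3FubXR9g4WBeW5kWlBHQT07OTczLigiJ2lfW2JqbnJ7gX16gIeNlJ63xdLT0NDR1t7j4t7b08S1pJ2Tg3+Eh3pvbWtweH5/fnx5dG5nX1ZOSERAPjs3MjFtZ2Zsc3VzdoCDfn2Bio+VqMDM0s7NztTa3N3Z19XNv7Cml4R/hYZ6b2xrbHJ3eXl6eXh2cWldU0xJR0ZFQz47bmxucXd5eHmAiYqHgYGKkJq1xtHQzMvP1dja2NXU08i4qJmFf4WFfXJramdpbnN2eHh4dnJpXlRNSklIR0ZDQW9wdHV2eHp8gYaPj4iBhI2Tp8DM087Kys7U1tbT0NHNvKWTgn6Dg391a2hjYGVtdHd4d3RtY1pSSkZEQkFBQUVwdHh4dHR6foCCjJONhICIj5q1xtDRy8fHzdHQz8zKyryiin18f357dGpiXFhdaXJ1dXNuZVxVT0lEQD06PURJcnZ5eHBveH9/f4eRj4eAg4mQpsDIzc3FwcXLzMvIw8K4nYV5d3RwbmpjWlRTWWVwcm5pY1xVUExIQz89PEFJTXd5enZsa3d/fX2CjZGKg4WGhZe2w8PEv7q/xMfGw767tpuAcWtlX1xZVVBOUVdjb21jXVhTT0tHREFAQUFGTVF9fHpyZ2p3fXt6f4iSj4iKiX+Jp7+/u7e0ub2/vr26u7aXfG9kWVBJRURGSlBXYm1mWlNOSkdEQkFBQ0NCSE5Tf3tzaWVudnl6e36FkpaQj4qAhJizwL+5s7S2t7i6vr6qi3xyZVVJPzk6QUlSWmVsYFJLREE/P0BCQ0NBQkhNUnlwaWpxeHh6foCChY6Yl5KKgoWRpbnBv7WxsLCyuL2vlYR6cmZXSUA8Qk5XXWNqalpNREBAP0BER0hGRUVJTlJvbHJ6fXt8g4eIhoOEjY+PioSGjpqsvMPAta+usLiynIyBd29nW05GSFhmbGxsbWVWSUJDQ0FGTE9PTUtLTVJWcXyEg39/hIiJhoN+fH59hImFhYuTobG9w7+3srKyn5OLfHBrZl1TT1hrdXVzb2lhVkxJSEZDSE5SUlFQUFFVXIeSjomIiYqJhoSDf3hybXeFh4eKjpinr7GztrSsoJKQgXBmYFxZV1lmeYJ+dm9kXVxYVVJNRkRJTlFSUVFTW2Who56cmpeTj4qFgHlwaWNpfIqOkJOZoqKbmpyck4eCgHJkW1paW1xha3iEioJ1aWJmZ2VhWlBGQkhOUFFSWGdsr6ukn5qVl5WIfHVvaWFcWmZ2gIWHjJKRjYqIgXVramtjWVlcXV5gZGtyeoKKgXJpbXFxb2phV0xKT1RXXGp+ebClnZiSjI+Og3l1c3BoXVRTXGZucnZ6fXx3cGhgWltcVlRZW11gZGlvdHl9gYV9c3R4eXh2cWlfVllhaXeQmoulm5iVkIyPjYR8eXd0bmJSR0dPXGRnZ2ppY15aWFhXVE5RV1lganF1d3h7f4KEh4WBhIaDf3t1a2JmdIeftK2Zn5qXlJSRi4F4cnFxb2ldTD04P09dYV1cW1lXVlVUUU1LUFRXYm53e3t6fICGio6am5CSk42GfnJsdouku8S4qamjm5qajn9zbGhoaGVeU0c5MzhHWGBbVVVVU1BMSklJTFBRVGBrcnZ3eHuAiJCVn7ChkJKTjoh8eIeivMzOv7K9sqOhm4l7cWtnZGFcU0tDOzM0QVJfXlRRT0xIRkhLTU9QT1NeZmxwcnZ8goqSmaK0spyRkJKSi4ycrsbV2cy/vrOnqJ2KfXVwbGhjXFFIQj01Mz1LWF1YU0xGQkRIS01NTU5VXWJqcXJ1foWPmJ+os7eroZmZnZyhq7LG297Vy8G5r66mk4aAenRuaGBVSkI+OTQ7Q0pSVlRLQTw8QUZKTE5TWVxhanFzdX+KlZ2hpauysrCqpKqur7G0x9vg287Fu7Wxq52UjomAd2xiWE9FPzw3ODs+QUJDPjYwMDdCTFFWWVlZYWtydXZ+iJCUmJ6mr7W5tq+1u7WztsjY4N3VxbaxsaacmZqXin1wZFpTS0I8NjU4MyopLS4rJyUrOURNU1RTWGNsc3Z2eoCFipGbp7C3uLWyu762tLrJ197a18S1qq6llpOWmI1+cmZdV1FIPTQ0NygbHSQoJyMfIis1P0ZKT1lkbXJ0dHV4fYGHkqKtsbKxtbu5tbfBzNbZ1dTBuKiln42KjY2FenBmX1pWUEU5NDQlGBkjKCciHiAmLTY9RE1aZWlqamttcXV4foiUoKasr7S1tLW5vsfU0s3NvbitpJmDf4F/eHRsZF9cWlhSQzQxKRwXHygnIiIkKC41PENNWmNjXl1ibHV4dniAi5Wfqa2wr6+xsbO9z8/HxLizr6mXe3V2cGpsaGJeXVxdXE86LyskGRwmJyYoKy80OT9FTVhfYF5faXZ+fnp3eoOMmKisrKqsrqyttsrNx8O1sK6nj3NubWNdYmNfXVxdX2BXRTIqKSEeJyosLzI1Oj9CRkxTWGBlaXR+g4F8d3Z8g46jrKmnqaytrLPEy8jGr66qm4NuaWZaVFdcW1pZWlpaV007LiwrKS8yMzU3Oz9DREdKTVFeanJ9hYaCfHd0dnuHm6mnpKSpq6yzwszNyaWel4x8bmtmWVJSVFVVVFRUU1FNQTQxMzU6PTs5OTxAREVHSEhMW2t1gIqIg354dXR4gpWnpZ+eoqWorr3JzMCPi4qIf3Nval9VUVBRUlFQUFBOS0I2MzY6QERAOzc4PUNGR0dHTVlqdH2KjIWAfHl4eX6Moqihn5+lsLO9wbKkhImLi4V5c29lW1RPT1BQUE5OTktDNjM3O0BFQjo1NTlBRklKTFJbaG91gYyLhYKAfXx/iJ+vrKyvtr24sq6imIKEh4qGfndza2FZUk5PUFBQTk5NSDozNjs9QUA6MzI3P0ZMTlJXYWpqbXWBio2LiIWDhIqit7e7xsO2qKGgnZl7fIKJh4F8eHJnXVZQTlBRUVBOTkxBNTU6PD9BPDU0Nz9HTVFWWmVtamhsdH+Mk5GNiYyWrLa0w8vBs6mmpaWjdXV8hYiCfn15bWJaVE9QUVJST05NRzg0OTxARUM8OTtBR01SWFlkbW1paGx2hZWZk4+TorGxucnIwLiyraiknnJzeH+EfXd9fnJlXVdRUFFRUlBNTUk6NDo/Q0tNR0FAQkZLUVdZYmtvbGlocIGUnJiWm6avtMLGw8K8rJ+VkZFydXh7f3dyeX51aWBaU1BRUE9OTExIOzY+RUhPVFBKRkRFSE1VWmBobm9raXCBk5qdn6OorrnCv7/Ct5+OhoWLdnl5eXlycHZ7dmtjXVVQUE9MS0tKRjs7RUxOUlZWUk1JR0dLU11kaG5xbW53hI6XoKSmqbG7u7a4vbGXh39/h3t9e3dybnB1eHVsZF9YUE9OS0pLS0U9QEtRU1ZXWFdUUU1LTldkbG5vcnF5gYWMl6Glp622t7CusrqokIJ5e4R/f3pzb29wdHd1bGNeWVFNTUxNTk5IQkVMUlZaWlhXV1ZUVFtmcHp7dHN3hIWHkJuipqy1taumqLK0nIl8dHeAenl0cHBwcHR3dGpgW1dPS0xOUVNSTUpKS1FcZmdjXVlYXGVwc3mGinx2eoqNlKKrr7O3sqigoKy0pI6Ad3BxdnBwcHFxcHJ1dXFoYV5WTUtPU1VWVVFSUFFba3V1cGpnaG54fHuAiY2EfoSWoq+4urm1rKKamaSwp5KEenRxbm9xcnNzcXJ0dHNxbWhkXllYWltZV1VYW1xib3+Ih4OAf4GGiomFg4OHiouVo6yzrailn5mSjpSjpJWHfXZ0dHFwdXZ3d3Z1dnd4d29pamxqZ2RgXFdYYGRocICUm5ueoZ+foJ2ZkoV9foeRnqqupZiRj42KhYWOmpWKgHdzdXVzc3d6gISCgIGBfnVsa2xraGViYF5YXGRpcH2Ro6GfoaOjop6bm5WHe3d8h5SiqpqHgoGAfXt9g4uJgnhxcHV1c3I="/>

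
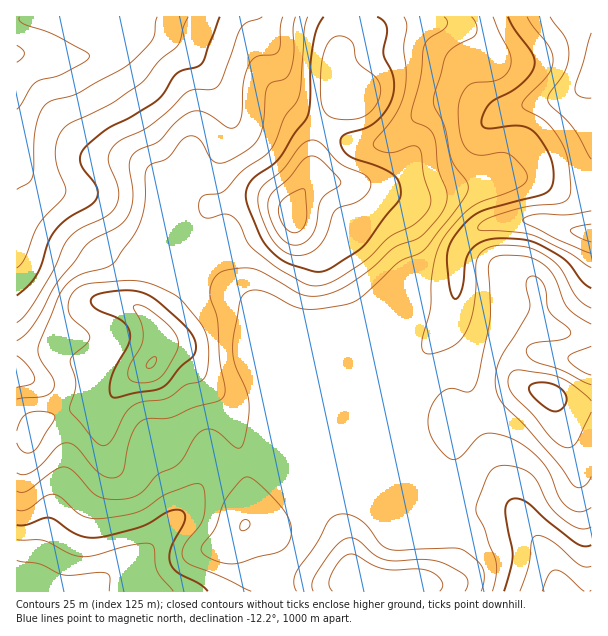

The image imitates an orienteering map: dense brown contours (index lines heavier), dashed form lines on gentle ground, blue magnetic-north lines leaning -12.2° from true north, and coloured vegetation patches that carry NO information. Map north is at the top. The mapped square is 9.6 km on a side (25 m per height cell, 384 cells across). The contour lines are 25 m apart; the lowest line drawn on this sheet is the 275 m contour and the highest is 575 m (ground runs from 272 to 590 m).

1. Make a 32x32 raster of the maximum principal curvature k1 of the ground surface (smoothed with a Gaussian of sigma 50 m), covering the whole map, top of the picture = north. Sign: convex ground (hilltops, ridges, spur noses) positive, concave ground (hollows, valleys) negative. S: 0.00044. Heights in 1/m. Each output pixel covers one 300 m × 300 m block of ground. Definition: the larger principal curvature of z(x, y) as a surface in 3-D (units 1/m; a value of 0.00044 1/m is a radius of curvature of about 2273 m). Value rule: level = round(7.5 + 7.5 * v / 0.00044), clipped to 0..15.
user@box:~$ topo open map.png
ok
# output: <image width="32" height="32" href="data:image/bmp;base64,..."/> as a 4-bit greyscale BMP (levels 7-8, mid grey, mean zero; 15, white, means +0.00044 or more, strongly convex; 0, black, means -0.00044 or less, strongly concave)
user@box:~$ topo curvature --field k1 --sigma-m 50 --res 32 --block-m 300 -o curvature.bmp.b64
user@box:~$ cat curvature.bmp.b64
<image width="32" height="32" href="data:image/bmp;base64,Qk12AgAAAAAAAHYAAAAoAAAAIAAAACAAAAABAAQAAAAAAAACAAATCwAAEwsAABAAAAAAAAAAAAAAABEREQAiIiIAMzMzAERERABVVVUAZmZmAHd3dwCIiIgAmZmZAKqqqgC7u7sAzMzMAN3d3QDu7u4A////AKiXiaiYeJic7c///+2oiHyXmoh53auoiYruqsybyYiNl4qoeK7+uZh5+UeIqomHjbiJmYmIm8upicl3h5qIiJ3YiqmZd4q6mImYiIiJh4q86IiquomZuYd4iIiJmXeJzOl3rKqZiKh3eHiIeKh3d8zbiMt4mXi4eIh4eIioiHjazIjcd5h4t3eId3iJqIiM2b3K3FaYabh4iHeIiqmYjLjLyq53qIuoiIh4iIqZqa7dd5mN/bjMmIiIeIiJmK7//GrKiv/J2Hd4iHiIiJifuZbcqHZ//cd3eIeIiYiYnJiZnLh1b+u5d3iHiImXeZm9/2nru/+Yiod5iIh4qXmonKeIz//7mnh2ermYiKl5uK6XZ6yYmIqYh4nMmIeqecruqHeamImJmamtu9t2uo3//dt5qrurmIea38mtqMl83MmGiZmInKiXeO+4iru8hoiHiIeIdn2oqq3/tYmKze3LnO6Hh3aNmaq9v/39uqm97/65iJqqvKuYmHz9vLu4iZmqmIiqu7mcl3Zr+Vdq6XiqmZiJmYmInKhmituKict2i7mYiqiHeIyod6jNzKmamHipiIuIiIZ7mImnrczKd3mZh3eZeImImoibmL2qypiJq7qXh3h3eZh3m3fNmJmHeLu8uIeJiIeIh6l3zbqoiIrJmancy7uoiIioqryZvM7sp3eL"/>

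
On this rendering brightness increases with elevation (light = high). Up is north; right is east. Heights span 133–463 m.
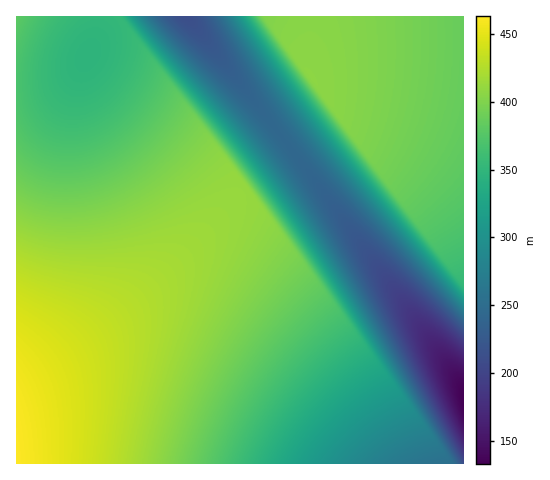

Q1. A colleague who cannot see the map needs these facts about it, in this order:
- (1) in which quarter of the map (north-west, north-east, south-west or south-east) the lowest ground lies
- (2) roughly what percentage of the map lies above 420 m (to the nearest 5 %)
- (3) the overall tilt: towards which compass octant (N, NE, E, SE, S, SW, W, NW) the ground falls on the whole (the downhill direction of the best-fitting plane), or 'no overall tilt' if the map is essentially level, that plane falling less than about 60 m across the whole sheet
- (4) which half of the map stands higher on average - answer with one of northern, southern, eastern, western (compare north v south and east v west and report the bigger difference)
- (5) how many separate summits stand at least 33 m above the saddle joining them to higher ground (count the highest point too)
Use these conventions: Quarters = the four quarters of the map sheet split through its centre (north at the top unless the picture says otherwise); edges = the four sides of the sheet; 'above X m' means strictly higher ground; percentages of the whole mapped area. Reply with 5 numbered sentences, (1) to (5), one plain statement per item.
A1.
(1) Look to the south-east quarter for the lowest ground.
(2) Roughly 15 % of the ground is higher than 420 m.
(3) On the whole the ground falls towards the east.
(4) On average the western half of the map is the higher ground.
(5) 2 summits rise at least 33 m above their surroundings.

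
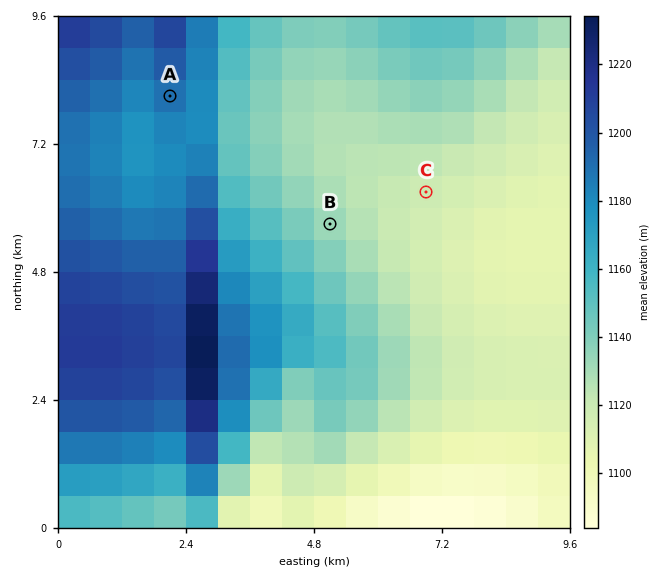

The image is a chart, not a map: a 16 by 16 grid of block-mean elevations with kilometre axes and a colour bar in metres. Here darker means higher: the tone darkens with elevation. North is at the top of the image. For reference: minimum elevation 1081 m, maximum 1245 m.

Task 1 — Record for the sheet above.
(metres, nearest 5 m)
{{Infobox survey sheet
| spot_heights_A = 1185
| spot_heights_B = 1135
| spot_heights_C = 1120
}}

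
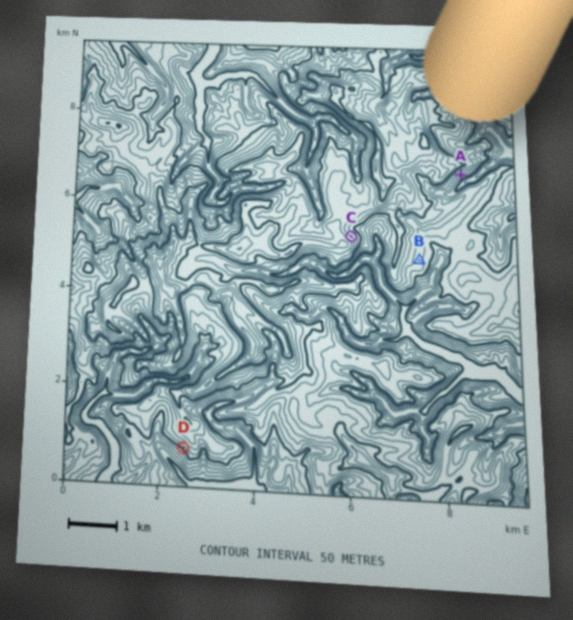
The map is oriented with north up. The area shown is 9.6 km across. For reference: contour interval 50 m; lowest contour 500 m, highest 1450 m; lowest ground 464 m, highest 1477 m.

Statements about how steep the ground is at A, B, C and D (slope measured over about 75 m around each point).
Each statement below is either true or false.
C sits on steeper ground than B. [true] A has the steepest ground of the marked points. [true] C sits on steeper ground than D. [false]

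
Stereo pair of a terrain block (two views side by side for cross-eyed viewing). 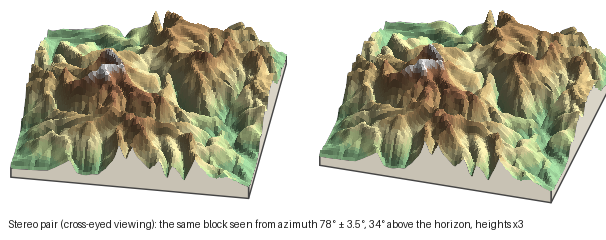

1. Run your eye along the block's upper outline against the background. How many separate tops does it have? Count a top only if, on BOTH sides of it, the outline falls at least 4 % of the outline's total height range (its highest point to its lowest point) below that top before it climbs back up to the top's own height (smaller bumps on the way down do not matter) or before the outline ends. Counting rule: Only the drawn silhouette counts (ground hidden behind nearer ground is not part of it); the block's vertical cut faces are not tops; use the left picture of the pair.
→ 4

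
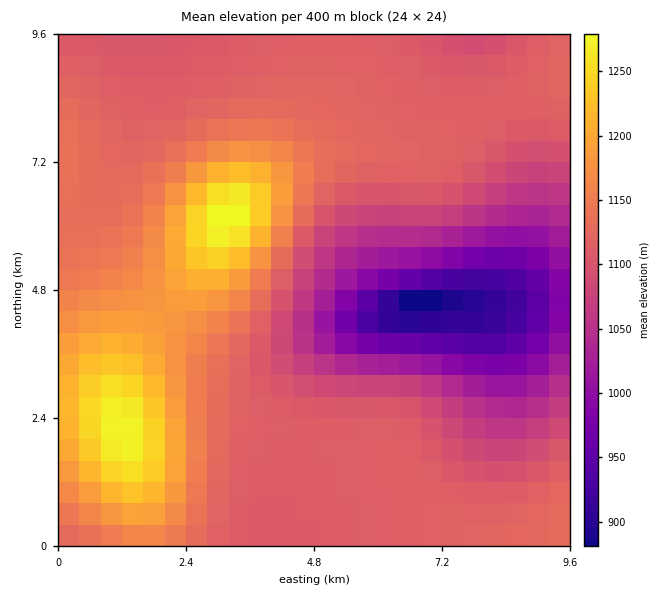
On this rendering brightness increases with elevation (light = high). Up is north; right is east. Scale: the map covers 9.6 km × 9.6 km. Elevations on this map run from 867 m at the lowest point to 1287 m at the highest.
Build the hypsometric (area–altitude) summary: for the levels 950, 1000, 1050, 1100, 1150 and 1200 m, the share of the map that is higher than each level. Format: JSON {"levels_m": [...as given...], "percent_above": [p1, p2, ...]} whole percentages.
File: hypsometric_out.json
{"levels_m": [950, 1000, 1050, 1100, 1150, 1200], "percent_above": [95, 91, 84, 72, 22, 10]}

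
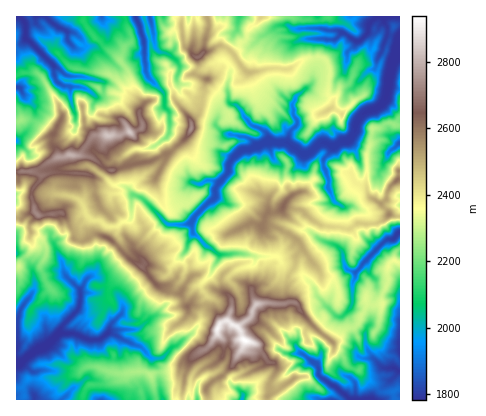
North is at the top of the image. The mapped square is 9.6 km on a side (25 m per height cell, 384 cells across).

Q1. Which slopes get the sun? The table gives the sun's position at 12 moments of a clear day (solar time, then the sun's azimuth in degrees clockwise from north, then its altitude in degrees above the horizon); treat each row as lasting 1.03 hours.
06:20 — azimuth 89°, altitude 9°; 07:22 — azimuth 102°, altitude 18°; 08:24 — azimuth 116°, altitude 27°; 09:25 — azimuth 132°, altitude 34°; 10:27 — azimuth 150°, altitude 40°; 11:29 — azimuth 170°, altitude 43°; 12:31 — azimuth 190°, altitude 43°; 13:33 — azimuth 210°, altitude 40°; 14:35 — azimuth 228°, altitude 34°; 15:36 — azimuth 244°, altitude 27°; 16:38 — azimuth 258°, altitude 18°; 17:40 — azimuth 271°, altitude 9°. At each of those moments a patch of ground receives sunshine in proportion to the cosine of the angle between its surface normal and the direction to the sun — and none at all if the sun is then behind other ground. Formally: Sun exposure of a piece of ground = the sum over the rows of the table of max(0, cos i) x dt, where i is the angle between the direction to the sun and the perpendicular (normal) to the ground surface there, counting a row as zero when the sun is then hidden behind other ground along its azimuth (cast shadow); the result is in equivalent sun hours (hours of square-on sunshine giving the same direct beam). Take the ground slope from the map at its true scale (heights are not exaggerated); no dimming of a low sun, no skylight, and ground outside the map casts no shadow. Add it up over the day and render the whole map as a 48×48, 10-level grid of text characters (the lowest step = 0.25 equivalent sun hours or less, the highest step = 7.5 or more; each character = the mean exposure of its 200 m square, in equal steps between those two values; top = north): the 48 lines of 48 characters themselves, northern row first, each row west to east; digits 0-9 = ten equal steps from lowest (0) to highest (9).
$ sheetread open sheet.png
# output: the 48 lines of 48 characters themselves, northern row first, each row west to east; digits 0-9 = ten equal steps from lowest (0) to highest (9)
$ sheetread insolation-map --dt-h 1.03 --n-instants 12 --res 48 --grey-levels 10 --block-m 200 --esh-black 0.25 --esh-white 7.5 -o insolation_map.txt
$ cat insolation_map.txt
686479876646762336375347635435899988768864787665
564635898434463235557345668458986555446898565568
666342448744554234887445855258756656655436864567
537854366874656234767455343377566551000024214767
422685324457567431478735897565665522111252046677
543257313544753234115899877745544324777552366376
352224764554574326721477567863456568877652686665
888431234688554205753773477689999998887732833653
888720234304755200654689986898888899867636426654
167740000266565300154568885888777984267564247543
116772021114565335253677885898777543566563588544
303664126101135475156357773258888526754735752112
432445414034302642125447866536987726789886320002
765337414200351453225667768732788754799784321266
754357315342365786434687665685479653688685457899
644775104899999887125987740348877778877754346668
157772116889997521149987888754321135632220258851
202345767678842202799887665200013311112020067401
101599997874347888898887642101020640021313145223
667787643268899976888899952443331320131476434245
887999899977999778877764421155443211262377653236
758888888877668999776201324555443311342267872269
666655688766564589776567338888754269973268873177
575443456875563337777873003776654686664127889776
366445776896764532778831032345677887554201367754
889999866679875653266312344444678987954434444799
877889965433434664100126543589877557898876999989
778568666763243565344207878999987863579999878863
898756999999645455566111699999999887543478977300
689857999899866456776152046679999878654435873104
388775889899997655663463500124555778856645731245
867776788889999887643434324764556678986643403579
977754587578899975535477367322456577897642123778
886743255557899896464774243763575566688864133588
875785554677898999987635863266424434668763266588
735999754667588899998464477345121134667674377657
548999866778766799768776424326999997564684478788
577898736777648886556756613107898889544441488777
688788588787677745557865458368767898844424775777
798887789986754577688654688854565675883247855987
888875224543158987764324796764357564658557758888
787655531123210277532235887799865544856788768987
874333643114542115333689866799851110353896567886
765655455432234301257996786999887553023987125787
535456779997667744778868758878988600124869886556
677878896588888896888763587899767268832664787775
779998856999999786778746886477676899984269699756
777888567899988877778758888645679998789857898887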